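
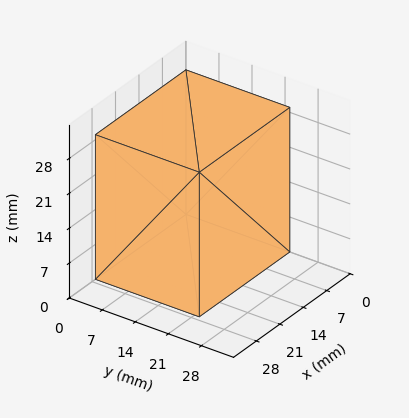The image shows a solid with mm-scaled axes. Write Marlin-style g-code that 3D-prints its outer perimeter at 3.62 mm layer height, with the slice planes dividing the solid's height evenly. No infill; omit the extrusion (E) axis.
Reading the render: the shape is a rectangular box, roughly 27 × 22 mm footprint and 29 mm tall (dimensions read to the nearest mm from the axis ticks). For the g-code, the solid's height is divided into equal slices at the stated Δz and each level perimeter traced with G1 moves after a G0 lift.

; perimeter-only toolpath
G21 ; units = mm
G90 ; absolute positioning
G28 ; home
; layer 1
G0 Z3.62
G0 X0.00 Y0.00
G1 X27.00 Y0.00
G1 X27.00 Y22.00
G1 X0.00 Y22.00
G1 X0.00 Y0.00
; layer 2
G0 Z7.25
G0 X0.00 Y0.00
G1 X27.00 Y0.00
G1 X27.00 Y22.00
G1 X0.00 Y22.00
G1 X0.00 Y0.00
; layer 3
G0 Z10.88
G0 X0.00 Y0.00
G1 X27.00 Y0.00
G1 X27.00 Y22.00
G1 X0.00 Y22.00
G1 X0.00 Y0.00
; layer 4
G0 Z14.50
G0 X0.00 Y0.00
G1 X27.00 Y0.00
G1 X27.00 Y22.00
G1 X0.00 Y22.00
G1 X0.00 Y0.00
; layer 5
G0 Z18.12
G0 X0.00 Y0.00
G1 X27.00 Y0.00
G1 X27.00 Y22.00
G1 X0.00 Y22.00
G1 X0.00 Y0.00
; layer 6
G0 Z21.75
G0 X0.00 Y0.00
G1 X27.00 Y0.00
G1 X27.00 Y22.00
G1 X0.00 Y22.00
G1 X0.00 Y0.00
; layer 7
G0 Z25.38
G0 X0.00 Y0.00
G1 X27.00 Y0.00
G1 X27.00 Y22.00
G1 X0.00 Y22.00
G1 X0.00 Y0.00
; layer 8
G0 Z29.00
G0 X0.00 Y0.00
G1 X27.00 Y0.00
G1 X27.00 Y22.00
G1 X0.00 Y22.00
G1 X0.00 Y0.00
M2 ; end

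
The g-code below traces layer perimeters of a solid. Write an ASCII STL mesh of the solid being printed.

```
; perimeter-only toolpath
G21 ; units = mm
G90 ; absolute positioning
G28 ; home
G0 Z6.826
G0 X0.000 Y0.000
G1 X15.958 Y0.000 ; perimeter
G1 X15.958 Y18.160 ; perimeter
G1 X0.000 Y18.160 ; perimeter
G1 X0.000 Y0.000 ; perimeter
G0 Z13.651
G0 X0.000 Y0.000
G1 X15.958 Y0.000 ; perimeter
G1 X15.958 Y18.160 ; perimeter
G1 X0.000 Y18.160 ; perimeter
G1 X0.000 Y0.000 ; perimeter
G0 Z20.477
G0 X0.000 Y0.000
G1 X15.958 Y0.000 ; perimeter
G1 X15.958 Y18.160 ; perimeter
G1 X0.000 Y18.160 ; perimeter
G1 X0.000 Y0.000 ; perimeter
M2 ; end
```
solid part
  facet normal 0.0000 0.0000 -1.0000
    outer loop
      vertex 15.958 18.160 0.000
      vertex 15.958 0.000 0.000
      vertex 0.000 0.000 0.000
    endloop
  endfacet
  facet normal 0.0000 0.0000 -1.0000
    outer loop
      vertex 0.000 18.160 0.000
      vertex 15.958 18.160 0.000
      vertex 0.000 0.000 0.000
    endloop
  endfacet
  facet normal 0.0000 0.0000 1.0000
    outer loop
      vertex 0.000 0.000 20.477
      vertex 15.958 0.000 20.477
      vertex 15.958 18.160 20.477
    endloop
  endfacet
  facet normal 0.0000 0.0000 1.0000
    outer loop
      vertex 0.000 0.000 20.477
      vertex 15.958 18.160 20.477
      vertex 0.000 18.160 20.477
    endloop
  endfacet
  facet normal 0.0000 -1.0000 0.0000
    outer loop
      vertex 0.000 0.000 0.000
      vertex 15.958 0.000 0.000
      vertex 15.958 0.000 20.477
    endloop
  endfacet
  facet normal 0.0000 -1.0000 0.0000
    outer loop
      vertex 0.000 0.000 0.000
      vertex 15.958 0.000 20.477
      vertex 0.000 0.000 20.477
    endloop
  endfacet
  facet normal 0.0000 1.0000 0.0000
    outer loop
      vertex 15.958 18.160 20.477
      vertex 15.958 18.160 0.000
      vertex 0.000 18.160 0.000
    endloop
  endfacet
  facet normal 0.0000 1.0000 0.0000
    outer loop
      vertex 0.000 18.160 20.477
      vertex 15.958 18.160 20.477
      vertex 0.000 18.160 0.000
    endloop
  endfacet
  facet normal -1.0000 0.0000 0.0000
    outer loop
      vertex 0.000 18.160 20.477
      vertex 0.000 18.160 0.000
      vertex 0.000 0.000 0.000
    endloop
  endfacet
  facet normal -1.0000 0.0000 0.0000
    outer loop
      vertex 0.000 0.000 20.477
      vertex 0.000 18.160 20.477
      vertex 0.000 0.000 0.000
    endloop
  endfacet
  facet normal 1.0000 0.0000 0.0000
    outer loop
      vertex 15.958 0.000 0.000
      vertex 15.958 18.160 0.000
      vertex 15.958 18.160 20.477
    endloop
  endfacet
  facet normal 1.0000 0.0000 0.0000
    outer loop
      vertex 15.958 0.000 0.000
      vertex 15.958 18.160 20.477
      vertex 15.958 0.000 20.477
    endloop
  endfacet
endsolid part

The G0 Z moves step by Δz≈6.826 mm. Every layer's G1 loop is the same polygon, so the solid is a straight extrusion of it from z=0 to z≈20.5. Closing with flat bottom and top caps and triangulating gives 12 facets — a rectangular box, roughly 16 × 18.2 mm footprint and 20.5 mm tall.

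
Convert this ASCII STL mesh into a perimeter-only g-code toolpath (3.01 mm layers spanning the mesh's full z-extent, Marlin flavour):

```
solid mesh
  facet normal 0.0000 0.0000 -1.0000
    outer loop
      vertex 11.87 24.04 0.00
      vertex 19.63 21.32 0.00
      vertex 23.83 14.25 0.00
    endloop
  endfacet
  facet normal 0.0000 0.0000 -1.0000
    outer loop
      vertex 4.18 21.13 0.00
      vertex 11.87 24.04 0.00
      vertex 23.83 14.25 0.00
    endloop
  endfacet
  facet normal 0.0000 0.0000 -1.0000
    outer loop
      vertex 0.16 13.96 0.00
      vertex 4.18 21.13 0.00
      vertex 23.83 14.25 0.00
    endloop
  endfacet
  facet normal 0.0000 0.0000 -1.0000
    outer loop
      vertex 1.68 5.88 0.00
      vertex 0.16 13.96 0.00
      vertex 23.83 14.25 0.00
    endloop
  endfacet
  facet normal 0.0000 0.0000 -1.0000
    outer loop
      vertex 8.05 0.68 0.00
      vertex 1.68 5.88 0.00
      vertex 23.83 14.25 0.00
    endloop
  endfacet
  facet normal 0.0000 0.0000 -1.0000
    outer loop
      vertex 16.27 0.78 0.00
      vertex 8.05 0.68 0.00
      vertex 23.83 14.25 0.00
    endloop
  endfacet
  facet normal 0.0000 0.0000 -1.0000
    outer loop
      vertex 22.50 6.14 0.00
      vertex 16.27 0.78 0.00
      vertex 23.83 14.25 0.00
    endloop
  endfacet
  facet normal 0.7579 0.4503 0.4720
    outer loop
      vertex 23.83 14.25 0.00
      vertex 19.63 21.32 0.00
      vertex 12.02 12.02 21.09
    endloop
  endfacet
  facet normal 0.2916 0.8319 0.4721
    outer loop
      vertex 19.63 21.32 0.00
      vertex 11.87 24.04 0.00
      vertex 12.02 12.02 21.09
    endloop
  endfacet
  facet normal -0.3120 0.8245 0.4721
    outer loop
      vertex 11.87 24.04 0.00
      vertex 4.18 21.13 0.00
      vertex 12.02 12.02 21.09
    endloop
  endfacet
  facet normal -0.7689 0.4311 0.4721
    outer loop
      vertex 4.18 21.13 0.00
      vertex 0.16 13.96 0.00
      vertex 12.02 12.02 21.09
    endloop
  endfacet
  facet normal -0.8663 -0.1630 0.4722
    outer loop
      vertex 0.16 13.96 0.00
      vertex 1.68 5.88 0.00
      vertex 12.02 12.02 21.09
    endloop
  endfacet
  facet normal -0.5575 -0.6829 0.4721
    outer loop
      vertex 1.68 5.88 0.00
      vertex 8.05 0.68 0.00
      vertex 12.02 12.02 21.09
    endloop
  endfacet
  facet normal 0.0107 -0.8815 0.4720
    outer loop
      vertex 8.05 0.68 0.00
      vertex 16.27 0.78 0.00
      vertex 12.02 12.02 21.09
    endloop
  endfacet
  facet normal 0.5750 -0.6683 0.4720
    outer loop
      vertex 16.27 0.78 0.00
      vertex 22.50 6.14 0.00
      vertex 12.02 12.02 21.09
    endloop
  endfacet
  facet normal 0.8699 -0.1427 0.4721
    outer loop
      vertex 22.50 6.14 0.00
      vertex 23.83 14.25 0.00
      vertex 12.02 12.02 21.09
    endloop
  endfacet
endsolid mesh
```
; perimeter-only toolpath
G21 ; units = mm
G90 ; absolute positioning
G28 ; home
; layer 1
G0 Z3.01
G0 X22.14 Y13.93
G1 X18.54 Y19.99
G1 X11.89 Y22.32
G1 X5.30 Y19.83
G1 X1.85 Y13.68
G1 X3.16 Y6.76
G1 X8.62 Y2.30
G1 X15.66 Y2.39
G1 X21.00 Y6.98
G1 X22.14 Y13.93
; layer 2
G0 Z6.03
G0 X20.46 Y13.61
G1 X17.46 Y18.66
G1 X11.91 Y20.61
G1 X6.42 Y18.53
G1 X3.55 Y13.41
G1 X4.63 Y7.63
G1 X9.18 Y3.92
G1 X15.06 Y3.99
G1 X19.51 Y7.82
G1 X20.46 Y13.61
; layer 3
G0 Z9.04
G0 X18.77 Y13.29
G1 X16.37 Y17.33
G1 X11.93 Y18.89
G1 X7.54 Y17.23
G1 X5.24 Y13.13
G1 X6.11 Y8.51
G1 X9.75 Y5.54
G1 X14.45 Y5.60
G1 X18.01 Y8.66
G1 X18.77 Y13.29
; layer 4
G0 Z12.05
G0 X17.08 Y12.98
G1 X15.28 Y16.01
G1 X11.96 Y17.17
G1 X8.66 Y15.92
G1 X6.94 Y12.85
G1 X7.59 Y9.39
G1 X10.32 Y7.16
G1 X13.84 Y7.20
G1 X16.51 Y9.50
G1 X17.08 Y12.98
; layer 5
G0 Z15.06
G0 X15.39 Y12.66
G1 X14.19 Y14.68
G1 X11.98 Y15.45
G1 X9.78 Y14.62
G1 X8.63 Y12.57
G1 X9.07 Y10.27
G1 X10.89 Y8.78
G1 X13.23 Y8.81
G1 X15.01 Y10.34
G1 X15.39 Y12.66
; layer 6
G0 Z18.08
G0 X13.71 Y12.34
G1 X13.11 Y13.35
G1 X12.00 Y13.74
G1 X10.90 Y13.32
G1 X10.33 Y12.30
G1 X10.54 Y11.14
G1 X11.45 Y10.40
G1 X12.63 Y10.41
G1 X13.52 Y11.18
G1 X13.71 Y12.34
M2 ; end

The solid is a regular 9-sided pyramid, base circumscribed radius ≈ 12 mm, apex at z ≈ 21.1 mm. Slicing at Δz = 3.01 mm — 7 equal slices spanning the solid's height, so layer i sits at z = i·h/7 — gives 6 non-empty perimeters. Each is a 9-segment closed polygon; G0 lifts to the layer z and rapids to the start vertex, then G1 traces the edges. The cross-section shrinks linearly with z (the slice at the apex is degenerate and omitted).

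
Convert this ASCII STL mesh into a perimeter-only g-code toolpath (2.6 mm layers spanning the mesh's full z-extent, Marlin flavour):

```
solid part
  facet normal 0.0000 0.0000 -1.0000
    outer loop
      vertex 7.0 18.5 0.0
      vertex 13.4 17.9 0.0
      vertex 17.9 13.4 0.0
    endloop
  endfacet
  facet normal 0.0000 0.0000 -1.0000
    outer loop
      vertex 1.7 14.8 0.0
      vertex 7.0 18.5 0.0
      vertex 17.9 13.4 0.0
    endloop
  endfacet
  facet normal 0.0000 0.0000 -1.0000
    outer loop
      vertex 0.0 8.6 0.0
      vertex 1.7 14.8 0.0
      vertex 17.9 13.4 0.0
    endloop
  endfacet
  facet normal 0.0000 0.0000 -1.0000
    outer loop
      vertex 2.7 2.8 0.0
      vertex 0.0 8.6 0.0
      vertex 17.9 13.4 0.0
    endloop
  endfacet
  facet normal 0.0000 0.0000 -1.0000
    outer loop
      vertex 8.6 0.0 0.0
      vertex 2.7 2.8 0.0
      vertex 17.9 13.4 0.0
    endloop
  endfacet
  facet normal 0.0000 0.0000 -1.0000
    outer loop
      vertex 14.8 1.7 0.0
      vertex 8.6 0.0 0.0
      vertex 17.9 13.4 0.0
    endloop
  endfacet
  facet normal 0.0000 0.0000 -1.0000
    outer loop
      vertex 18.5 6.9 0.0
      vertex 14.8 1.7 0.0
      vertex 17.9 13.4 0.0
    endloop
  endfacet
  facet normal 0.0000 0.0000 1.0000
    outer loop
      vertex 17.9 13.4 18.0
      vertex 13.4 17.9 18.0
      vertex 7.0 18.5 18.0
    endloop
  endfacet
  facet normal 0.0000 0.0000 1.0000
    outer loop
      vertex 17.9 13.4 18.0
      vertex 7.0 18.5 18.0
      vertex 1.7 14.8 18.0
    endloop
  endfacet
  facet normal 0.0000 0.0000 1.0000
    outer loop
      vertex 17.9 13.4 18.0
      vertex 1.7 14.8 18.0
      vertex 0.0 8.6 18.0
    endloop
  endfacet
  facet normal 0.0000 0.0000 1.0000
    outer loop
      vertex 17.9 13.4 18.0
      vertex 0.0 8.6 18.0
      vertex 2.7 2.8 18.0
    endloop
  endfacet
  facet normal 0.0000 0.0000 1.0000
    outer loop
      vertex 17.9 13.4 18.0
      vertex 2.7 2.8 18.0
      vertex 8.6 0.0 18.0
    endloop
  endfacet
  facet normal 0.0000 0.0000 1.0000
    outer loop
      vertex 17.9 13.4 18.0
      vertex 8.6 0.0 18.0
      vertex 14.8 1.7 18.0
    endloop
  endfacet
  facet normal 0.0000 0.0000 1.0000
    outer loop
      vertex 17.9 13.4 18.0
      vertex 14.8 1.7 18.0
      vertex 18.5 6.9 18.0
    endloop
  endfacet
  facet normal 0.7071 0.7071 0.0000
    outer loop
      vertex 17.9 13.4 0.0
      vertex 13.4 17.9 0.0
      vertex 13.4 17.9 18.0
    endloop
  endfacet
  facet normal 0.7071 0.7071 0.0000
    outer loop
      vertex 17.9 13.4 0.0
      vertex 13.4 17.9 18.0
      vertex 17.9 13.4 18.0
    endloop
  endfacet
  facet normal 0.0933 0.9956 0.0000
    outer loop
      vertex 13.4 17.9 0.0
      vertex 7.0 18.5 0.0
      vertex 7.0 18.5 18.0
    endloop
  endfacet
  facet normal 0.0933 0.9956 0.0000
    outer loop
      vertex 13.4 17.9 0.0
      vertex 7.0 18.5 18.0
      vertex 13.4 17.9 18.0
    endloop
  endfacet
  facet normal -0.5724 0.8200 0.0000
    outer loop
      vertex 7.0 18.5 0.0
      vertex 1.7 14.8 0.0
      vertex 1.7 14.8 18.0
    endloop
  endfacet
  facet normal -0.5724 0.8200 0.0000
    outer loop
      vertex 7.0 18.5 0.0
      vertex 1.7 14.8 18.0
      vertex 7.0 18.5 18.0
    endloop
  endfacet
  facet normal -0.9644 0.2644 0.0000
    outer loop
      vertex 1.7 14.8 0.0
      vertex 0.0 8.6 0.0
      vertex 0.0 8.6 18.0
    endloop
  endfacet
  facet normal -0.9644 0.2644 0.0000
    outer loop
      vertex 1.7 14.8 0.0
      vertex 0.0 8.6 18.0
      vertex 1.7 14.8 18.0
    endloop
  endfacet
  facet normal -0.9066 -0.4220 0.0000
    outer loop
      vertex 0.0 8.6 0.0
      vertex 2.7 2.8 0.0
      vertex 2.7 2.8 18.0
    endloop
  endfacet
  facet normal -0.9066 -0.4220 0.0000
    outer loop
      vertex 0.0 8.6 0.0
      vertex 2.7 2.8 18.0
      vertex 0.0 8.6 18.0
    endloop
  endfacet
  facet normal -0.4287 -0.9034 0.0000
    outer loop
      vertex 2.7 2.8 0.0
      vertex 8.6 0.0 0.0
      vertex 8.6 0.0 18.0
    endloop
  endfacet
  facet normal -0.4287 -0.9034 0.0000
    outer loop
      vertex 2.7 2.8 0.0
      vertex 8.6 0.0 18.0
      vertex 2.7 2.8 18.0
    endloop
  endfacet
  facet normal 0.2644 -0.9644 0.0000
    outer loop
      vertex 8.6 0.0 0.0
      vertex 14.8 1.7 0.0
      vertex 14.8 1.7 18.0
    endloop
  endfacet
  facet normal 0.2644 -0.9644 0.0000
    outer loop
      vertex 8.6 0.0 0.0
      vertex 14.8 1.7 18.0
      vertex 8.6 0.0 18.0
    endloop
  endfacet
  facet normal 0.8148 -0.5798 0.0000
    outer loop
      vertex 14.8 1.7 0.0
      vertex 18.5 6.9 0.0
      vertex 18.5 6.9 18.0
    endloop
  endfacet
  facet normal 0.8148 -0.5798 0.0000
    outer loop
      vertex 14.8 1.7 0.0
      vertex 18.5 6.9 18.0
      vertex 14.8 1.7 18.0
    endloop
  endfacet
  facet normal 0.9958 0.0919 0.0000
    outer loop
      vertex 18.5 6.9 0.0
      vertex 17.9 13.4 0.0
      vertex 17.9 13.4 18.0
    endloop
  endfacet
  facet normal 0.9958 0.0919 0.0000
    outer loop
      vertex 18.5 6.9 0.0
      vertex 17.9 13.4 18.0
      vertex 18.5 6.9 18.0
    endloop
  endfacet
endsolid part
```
; perimeter-only toolpath
G21 ; units = mm
G90 ; absolute positioning
G28 ; home
; layer 1
G0 Z2.6
G0 X17.9 Y13.4
G1 X13.4 Y17.9
G1 X7.0 Y18.5
G1 X1.7 Y14.8
G1 X0.0 Y8.6
G1 X2.7 Y2.8
G1 X8.6 Y0.0
G1 X14.8 Y1.7
G1 X18.5 Y6.9
G1 X17.9 Y13.4
; layer 2
G0 Z5.1
G0 X17.9 Y13.4
G1 X13.4 Y17.9
G1 X7.0 Y18.5
G1 X1.7 Y14.8
G1 X0.0 Y8.6
G1 X2.7 Y2.8
G1 X8.6 Y0.0
G1 X14.8 Y1.7
G1 X18.5 Y6.9
G1 X17.9 Y13.4
; layer 3
G0 Z7.7
G0 X17.9 Y13.4
G1 X13.4 Y17.9
G1 X7.0 Y18.5
G1 X1.7 Y14.8
G1 X0.0 Y8.6
G1 X2.7 Y2.8
G1 X8.6 Y0.0
G1 X14.8 Y1.7
G1 X18.5 Y6.9
G1 X17.9 Y13.4
; layer 4
G0 Z10.3
G0 X17.9 Y13.4
G1 X13.4 Y17.9
G1 X7.0 Y18.5
G1 X1.7 Y14.8
G1 X0.0 Y8.6
G1 X2.7 Y2.8
G1 X8.6 Y0.0
G1 X14.8 Y1.7
G1 X18.5 Y6.9
G1 X17.9 Y13.4
; layer 5
G0 Z12.9
G0 X17.9 Y13.4
G1 X13.4 Y17.9
G1 X7.0 Y18.5
G1 X1.7 Y14.8
G1 X0.0 Y8.6
G1 X2.7 Y2.8
G1 X8.6 Y0.0
G1 X14.8 Y1.7
G1 X18.5 Y6.9
G1 X17.9 Y13.4
; layer 6
G0 Z15.4
G0 X17.9 Y13.4
G1 X13.4 Y17.9
G1 X7.0 Y18.5
G1 X1.7 Y14.8
G1 X0.0 Y8.6
G1 X2.7 Y2.8
G1 X8.6 Y0.0
G1 X14.8 Y1.7
G1 X18.5 Y6.9
G1 X17.9 Y13.4
; layer 7
G0 Z18.0
G0 X17.9 Y13.4
G1 X13.4 Y17.9
G1 X7.0 Y18.5
G1 X1.7 Y14.8
G1 X0.0 Y8.6
G1 X2.7 Y2.8
G1 X8.6 Y0.0
G1 X14.8 Y1.7
G1 X18.5 Y6.9
G1 X17.9 Y13.4
M2 ; end

The solid is a regular 9-sided prism (a cylinder approximated with 9 flat sides), circumscribed radius ≈ 9.4 mm, height ≈ 18 mm. Slicing at Δz = 2.6 mm — 7 equal slices spanning the solid's height, so layer i sits at z = i·h/7 — gives 7 non-empty perimeters. Each is a 9-segment closed polygon; G0 lifts to the layer z and rapids to the start vertex, then G1 traces the edges.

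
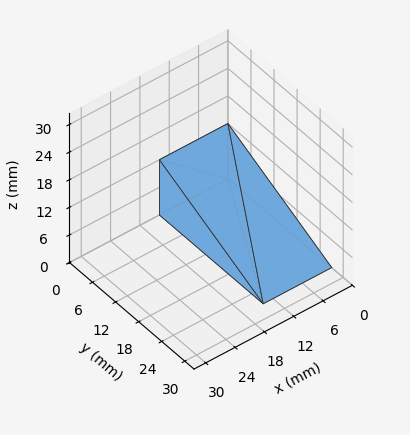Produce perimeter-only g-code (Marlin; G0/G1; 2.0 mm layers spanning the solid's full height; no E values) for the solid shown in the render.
Reading the render: the shape is a wedge (ramp): 14 × 27 mm base, rising to 12 mm along the y=0 edge and sloping linearly to z=0 at y=27 (dimensions read to the nearest mm from the axis ticks). For the g-code, the solid's height is divided into equal slices at the stated Δz and each level perimeter traced with G1 moves after a G0 lift.

; perimeter-only toolpath
G21 ; units = mm
G90 ; absolute positioning
G28 ; home
; layer 1
G0 Z2.0
G0 X0.0 Y0.0
G1 X14.0 Y0.0
G1 X14.0 Y22.5
G1 X0.0 Y22.5
G1 X0.0 Y0.0
; layer 2
G0 Z4.0
G0 X0.0 Y0.0
G1 X14.0 Y0.0
G1 X14.0 Y18.0
G1 X0.0 Y18.0
G1 X0.0 Y0.0
; layer 3
G0 Z6.0
G0 X0.0 Y0.0
G1 X14.0 Y0.0
G1 X14.0 Y13.5
G1 X0.0 Y13.5
G1 X0.0 Y0.0
; layer 4
G0 Z8.0
G0 X0.0 Y0.0
G1 X14.0 Y0.0
G1 X14.0 Y9.0
G1 X0.0 Y9.0
G1 X0.0 Y0.0
; layer 5
G0 Z10.0
G0 X0.0 Y0.0
G1 X14.0 Y0.0
G1 X14.0 Y4.5
G1 X0.0 Y4.5
G1 X0.0 Y0.0
M2 ; end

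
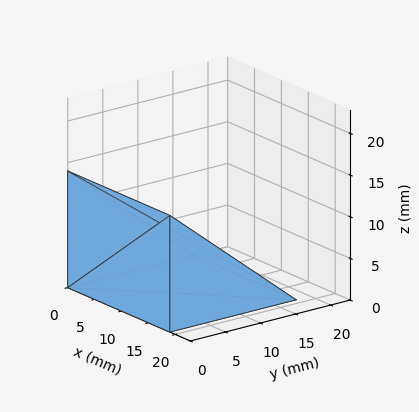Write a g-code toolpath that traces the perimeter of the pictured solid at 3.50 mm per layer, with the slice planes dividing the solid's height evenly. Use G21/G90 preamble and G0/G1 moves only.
Reading the render: the shape is a wedge (ramp): 19 × 18 mm base, rising to 14 mm along the y=0 edge and sloping linearly to z=0 at y=18 (dimensions read to the nearest mm from the axis ticks). For the g-code, the solid's height is divided into equal slices at the stated Δz and each level perimeter traced with G1 moves after a G0 lift.

; perimeter-only toolpath
G21 ; units = mm
G90 ; absolute positioning
G28 ; home
; layer 1
G0 Z3.50
G0 X0.00 Y0.00
G1 X19.00 Y0.00
G1 X19.00 Y13.50
G1 X0.00 Y13.50
G1 X0.00 Y0.00
; layer 2
G0 Z7.00
G0 X0.00 Y0.00
G1 X19.00 Y0.00
G1 X19.00 Y9.00
G1 X0.00 Y9.00
G1 X0.00 Y0.00
; layer 3
G0 Z10.50
G0 X0.00 Y0.00
G1 X19.00 Y0.00
G1 X19.00 Y4.50
G1 X0.00 Y4.50
G1 X0.00 Y0.00
M2 ; end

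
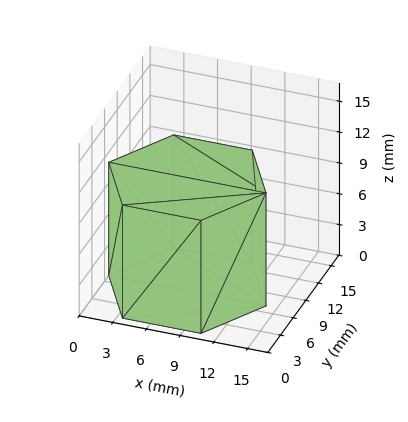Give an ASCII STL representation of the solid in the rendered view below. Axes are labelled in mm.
Reading the render: the shape is a regular 6-sided prism (a cylinder approximated with 6 flat sides), circumscribed radius ≈ 7 mm, height ≈ 11 mm (dimensions read to the nearest mm from the axis ticks). For the STL, each face is triangulated and given an outward normal.

solid part
  facet normal 0.0000 0.0000 -1.0000
    outer loop
      vertex 3.500 13.062 0.000
      vertex 10.500 13.062 0.000
      vertex 14.000 7.000 0.000
    endloop
  endfacet
  facet normal 0.0000 0.0000 -1.0000
    outer loop
      vertex 0.000 7.000 0.000
      vertex 3.500 13.062 0.000
      vertex 14.000 7.000 0.000
    endloop
  endfacet
  facet normal 0.0000 0.0000 -1.0000
    outer loop
      vertex 3.500 0.938 0.000
      vertex 0.000 7.000 0.000
      vertex 14.000 7.000 0.000
    endloop
  endfacet
  facet normal 0.0000 0.0000 -1.0000
    outer loop
      vertex 10.500 0.938 0.000
      vertex 3.500 0.938 0.000
      vertex 14.000 7.000 0.000
    endloop
  endfacet
  facet normal 0.0000 0.0000 1.0000
    outer loop
      vertex 14.000 7.000 11.000
      vertex 10.500 13.062 11.000
      vertex 3.500 13.062 11.000
    endloop
  endfacet
  facet normal 0.0000 0.0000 1.0000
    outer loop
      vertex 14.000 7.000 11.000
      vertex 3.500 13.062 11.000
      vertex 0.000 7.000 11.000
    endloop
  endfacet
  facet normal 0.0000 0.0000 1.0000
    outer loop
      vertex 14.000 7.000 11.000
      vertex 0.000 7.000 11.000
      vertex 3.500 0.938 11.000
    endloop
  endfacet
  facet normal 0.0000 0.0000 1.0000
    outer loop
      vertex 14.000 7.000 11.000
      vertex 3.500 0.938 11.000
      vertex 10.500 0.938 11.000
    endloop
  endfacet
  facet normal 0.8660 0.5000 0.0000
    outer loop
      vertex 14.000 7.000 0.000
      vertex 10.500 13.062 0.000
      vertex 10.500 13.062 11.000
    endloop
  endfacet
  facet normal 0.8660 0.5000 0.0000
    outer loop
      vertex 14.000 7.000 0.000
      vertex 10.500 13.062 11.000
      vertex 14.000 7.000 11.000
    endloop
  endfacet
  facet normal 0.0000 1.0000 0.0000
    outer loop
      vertex 10.500 13.062 0.000
      vertex 3.500 13.062 0.000
      vertex 3.500 13.062 11.000
    endloop
  endfacet
  facet normal 0.0000 1.0000 0.0000
    outer loop
      vertex 10.500 13.062 0.000
      vertex 3.500 13.062 11.000
      vertex 10.500 13.062 11.000
    endloop
  endfacet
  facet normal -0.8660 0.5000 0.0000
    outer loop
      vertex 3.500 13.062 0.000
      vertex 0.000 7.000 0.000
      vertex 0.000 7.000 11.000
    endloop
  endfacet
  facet normal -0.8660 0.5000 0.0000
    outer loop
      vertex 3.500 13.062 0.000
      vertex 0.000 7.000 11.000
      vertex 3.500 13.062 11.000
    endloop
  endfacet
  facet normal -0.8660 -0.5000 0.0000
    outer loop
      vertex 0.000 7.000 0.000
      vertex 3.500 0.938 0.000
      vertex 3.500 0.938 11.000
    endloop
  endfacet
  facet normal -0.8660 -0.5000 0.0000
    outer loop
      vertex 0.000 7.000 0.000
      vertex 3.500 0.938 11.000
      vertex 0.000 7.000 11.000
    endloop
  endfacet
  facet normal 0.0000 -1.0000 0.0000
    outer loop
      vertex 3.500 0.938 0.000
      vertex 10.500 0.938 0.000
      vertex 10.500 0.938 11.000
    endloop
  endfacet
  facet normal 0.0000 -1.0000 0.0000
    outer loop
      vertex 3.500 0.938 0.000
      vertex 10.500 0.938 11.000
      vertex 3.500 0.938 11.000
    endloop
  endfacet
  facet normal 0.8660 -0.5000 0.0000
    outer loop
      vertex 10.500 0.938 0.000
      vertex 14.000 7.000 0.000
      vertex 14.000 7.000 11.000
    endloop
  endfacet
  facet normal 0.8660 -0.5000 0.0000
    outer loop
      vertex 10.500 0.938 0.000
      vertex 14.000 7.000 11.000
      vertex 10.500 0.938 11.000
    endloop
  endfacet
endsolid part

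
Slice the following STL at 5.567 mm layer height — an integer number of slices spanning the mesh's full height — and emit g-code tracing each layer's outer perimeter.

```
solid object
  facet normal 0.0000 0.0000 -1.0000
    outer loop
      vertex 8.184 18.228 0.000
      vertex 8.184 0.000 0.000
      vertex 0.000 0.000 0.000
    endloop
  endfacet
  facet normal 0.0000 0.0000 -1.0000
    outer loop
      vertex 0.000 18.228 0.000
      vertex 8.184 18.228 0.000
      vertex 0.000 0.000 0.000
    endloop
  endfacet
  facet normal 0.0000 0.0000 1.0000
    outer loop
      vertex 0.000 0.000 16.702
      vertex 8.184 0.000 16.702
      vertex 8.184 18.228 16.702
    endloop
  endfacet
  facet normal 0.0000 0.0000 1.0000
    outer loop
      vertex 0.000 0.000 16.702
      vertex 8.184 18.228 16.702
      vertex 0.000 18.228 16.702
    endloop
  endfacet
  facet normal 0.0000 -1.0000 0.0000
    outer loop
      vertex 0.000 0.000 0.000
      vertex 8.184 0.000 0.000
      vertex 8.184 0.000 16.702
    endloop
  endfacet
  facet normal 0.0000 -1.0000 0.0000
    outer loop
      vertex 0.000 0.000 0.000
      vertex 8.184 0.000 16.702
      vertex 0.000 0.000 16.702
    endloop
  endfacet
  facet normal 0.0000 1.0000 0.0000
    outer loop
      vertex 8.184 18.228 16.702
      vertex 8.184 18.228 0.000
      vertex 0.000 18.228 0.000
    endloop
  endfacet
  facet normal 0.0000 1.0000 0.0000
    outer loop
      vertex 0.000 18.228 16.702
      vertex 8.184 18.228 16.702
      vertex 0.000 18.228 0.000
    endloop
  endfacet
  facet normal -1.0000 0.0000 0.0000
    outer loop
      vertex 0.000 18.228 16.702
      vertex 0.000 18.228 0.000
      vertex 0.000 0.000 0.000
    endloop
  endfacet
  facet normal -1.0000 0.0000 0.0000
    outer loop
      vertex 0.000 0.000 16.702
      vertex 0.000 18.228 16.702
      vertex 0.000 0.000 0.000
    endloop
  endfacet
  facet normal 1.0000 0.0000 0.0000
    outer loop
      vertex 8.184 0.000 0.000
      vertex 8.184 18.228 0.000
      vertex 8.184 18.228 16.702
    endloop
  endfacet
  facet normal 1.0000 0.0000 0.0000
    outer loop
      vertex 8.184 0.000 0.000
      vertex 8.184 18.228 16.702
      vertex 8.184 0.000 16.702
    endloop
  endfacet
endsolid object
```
; perimeter-only toolpath
G21 ; units = mm
G90 ; absolute positioning
G28 ; home
; layer 1
G0 Z5.567
G0 X0.000 Y0.000
G1 X8.184 Y0.000
G1 X8.184 Y18.228
G1 X0.000 Y18.228
G1 X0.000 Y0.000
; layer 2
G0 Z11.135
G0 X0.000 Y0.000
G1 X8.184 Y0.000
G1 X8.184 Y18.228
G1 X0.000 Y18.228
G1 X0.000 Y0.000
; layer 3
G0 Z16.702
G0 X0.000 Y0.000
G1 X8.184 Y0.000
G1 X8.184 Y18.228
G1 X0.000 Y18.228
G1 X0.000 Y0.000
M2 ; end

The solid is a rectangular box, roughly 8.18 × 18.2 mm footprint and 16.7 mm tall. Slicing at Δz = 5.567 mm — 3 equal slices spanning the solid's height, so layer i sits at z = i·h/3 — gives 3 non-empty perimeters. Each is a 4-segment closed polygon; G0 lifts to the layer z and rapids to the start vertex, then G1 traces the edges.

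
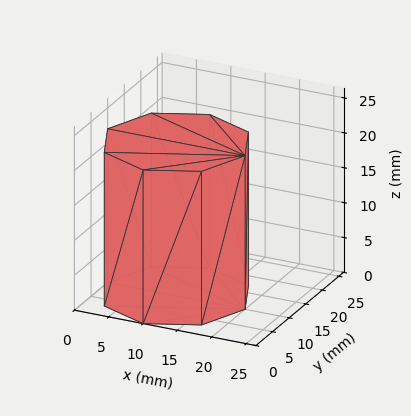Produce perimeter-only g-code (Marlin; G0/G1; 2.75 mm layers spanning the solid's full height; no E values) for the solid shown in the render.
Reading the render: the shape is a regular 8-sided prism (a cylinder approximated with 8 flat sides), circumscribed radius ≈ 10 mm, height ≈ 22 mm (dimensions read to the nearest mm from the axis ticks). For the g-code, the solid's height is divided into equal slices at the stated Δz and each level perimeter traced with G1 moves after a G0 lift.

; perimeter-only toolpath
G21 ; units = mm
G90 ; absolute positioning
G28 ; home
; layer 1
G0 Z2.75
G0 X20.00 Y10.00
G1 X17.07 Y17.07
G1 X10.00 Y20.00
G1 X2.93 Y17.07
G1 X0.00 Y10.00
G1 X2.93 Y2.93
G1 X10.00 Y0.00
G1 X17.07 Y2.93
G1 X20.00 Y10.00
; layer 2
G0 Z5.50
G0 X20.00 Y10.00
G1 X17.07 Y17.07
G1 X10.00 Y20.00
G1 X2.93 Y17.07
G1 X0.00 Y10.00
G1 X2.93 Y2.93
G1 X10.00 Y0.00
G1 X17.07 Y2.93
G1 X20.00 Y10.00
; layer 3
G0 Z8.25
G0 X20.00 Y10.00
G1 X17.07 Y17.07
G1 X10.00 Y20.00
G1 X2.93 Y17.07
G1 X0.00 Y10.00
G1 X2.93 Y2.93
G1 X10.00 Y0.00
G1 X17.07 Y2.93
G1 X20.00 Y10.00
; layer 4
G0 Z11.00
G0 X20.00 Y10.00
G1 X17.07 Y17.07
G1 X10.00 Y20.00
G1 X2.93 Y17.07
G1 X0.00 Y10.00
G1 X2.93 Y2.93
G1 X10.00 Y0.00
G1 X17.07 Y2.93
G1 X20.00 Y10.00
; layer 5
G0 Z13.75
G0 X20.00 Y10.00
G1 X17.07 Y17.07
G1 X10.00 Y20.00
G1 X2.93 Y17.07
G1 X0.00 Y10.00
G1 X2.93 Y2.93
G1 X10.00 Y0.00
G1 X17.07 Y2.93
G1 X20.00 Y10.00
; layer 6
G0 Z16.50
G0 X20.00 Y10.00
G1 X17.07 Y17.07
G1 X10.00 Y20.00
G1 X2.93 Y17.07
G1 X0.00 Y10.00
G1 X2.93 Y2.93
G1 X10.00 Y0.00
G1 X17.07 Y2.93
G1 X20.00 Y10.00
; layer 7
G0 Z19.25
G0 X20.00 Y10.00
G1 X17.07 Y17.07
G1 X10.00 Y20.00
G1 X2.93 Y17.07
G1 X0.00 Y10.00
G1 X2.93 Y2.93
G1 X10.00 Y0.00
G1 X17.07 Y2.93
G1 X20.00 Y10.00
; layer 8
G0 Z22.00
G0 X20.00 Y10.00
G1 X17.07 Y17.07
G1 X10.00 Y20.00
G1 X2.93 Y17.07
G1 X0.00 Y10.00
G1 X2.93 Y2.93
G1 X10.00 Y0.00
G1 X17.07 Y2.93
G1 X20.00 Y10.00
M2 ; end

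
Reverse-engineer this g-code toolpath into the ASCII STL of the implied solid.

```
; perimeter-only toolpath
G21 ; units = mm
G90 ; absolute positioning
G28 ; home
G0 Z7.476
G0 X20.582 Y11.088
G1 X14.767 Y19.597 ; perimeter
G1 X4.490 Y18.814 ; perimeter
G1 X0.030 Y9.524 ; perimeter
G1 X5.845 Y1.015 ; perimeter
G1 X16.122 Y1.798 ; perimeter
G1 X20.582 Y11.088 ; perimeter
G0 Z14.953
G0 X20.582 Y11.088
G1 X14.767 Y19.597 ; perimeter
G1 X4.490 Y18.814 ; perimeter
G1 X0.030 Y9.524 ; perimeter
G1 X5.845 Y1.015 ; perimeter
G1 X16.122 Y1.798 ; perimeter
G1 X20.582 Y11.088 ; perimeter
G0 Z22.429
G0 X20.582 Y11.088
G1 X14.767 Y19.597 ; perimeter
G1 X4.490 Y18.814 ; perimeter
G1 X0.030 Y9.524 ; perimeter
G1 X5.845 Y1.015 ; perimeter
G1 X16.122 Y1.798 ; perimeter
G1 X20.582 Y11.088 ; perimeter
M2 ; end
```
solid part
  facet normal 0.0000 0.0000 -1.0000
    outer loop
      vertex 4.490 18.814 0.000
      vertex 14.767 19.597 0.000
      vertex 20.582 11.088 0.000
    endloop
  endfacet
  facet normal 0.0000 0.0000 -1.0000
    outer loop
      vertex 0.030 9.524 0.000
      vertex 4.490 18.814 0.000
      vertex 20.582 11.088 0.000
    endloop
  endfacet
  facet normal 0.0000 0.0000 -1.0000
    outer loop
      vertex 5.845 1.015 0.000
      vertex 0.030 9.524 0.000
      vertex 20.582 11.088 0.000
    endloop
  endfacet
  facet normal 0.0000 0.0000 -1.0000
    outer loop
      vertex 16.122 1.798 0.000
      vertex 5.845 1.015 0.000
      vertex 20.582 11.088 0.000
    endloop
  endfacet
  facet normal 0.0000 0.0000 1.0000
    outer loop
      vertex 20.582 11.088 22.429
      vertex 14.767 19.597 22.429
      vertex 4.490 18.814 22.429
    endloop
  endfacet
  facet normal 0.0000 0.0000 1.0000
    outer loop
      vertex 20.582 11.088 22.429
      vertex 4.490 18.814 22.429
      vertex 0.030 9.524 22.429
    endloop
  endfacet
  facet normal 0.0000 0.0000 1.0000
    outer loop
      vertex 20.582 11.088 22.429
      vertex 0.030 9.524 22.429
      vertex 5.845 1.015 22.429
    endloop
  endfacet
  facet normal 0.0000 0.0000 1.0000
    outer loop
      vertex 20.582 11.088 22.429
      vertex 5.845 1.015 22.429
      vertex 16.122 1.798 22.429
    endloop
  endfacet
  facet normal 0.8256 0.5642 0.0000
    outer loop
      vertex 20.582 11.088 0.000
      vertex 14.767 19.597 0.000
      vertex 14.767 19.597 22.429
    endloop
  endfacet
  facet normal 0.8256 0.5642 0.0000
    outer loop
      vertex 20.582 11.088 0.000
      vertex 14.767 19.597 22.429
      vertex 20.582 11.088 22.429
    endloop
  endfacet
  facet normal -0.0760 0.9971 0.0000
    outer loop
      vertex 14.767 19.597 0.000
      vertex 4.490 18.814 0.000
      vertex 4.490 18.814 22.429
    endloop
  endfacet
  facet normal -0.0760 0.9971 0.0000
    outer loop
      vertex 14.767 19.597 0.000
      vertex 4.490 18.814 22.429
      vertex 14.767 19.597 22.429
    endloop
  endfacet
  facet normal -0.9015 0.4328 0.0000
    outer loop
      vertex 4.490 18.814 0.000
      vertex 0.030 9.524 0.000
      vertex 0.030 9.524 22.429
    endloop
  endfacet
  facet normal -0.9015 0.4328 0.0000
    outer loop
      vertex 4.490 18.814 0.000
      vertex 0.030 9.524 22.429
      vertex 4.490 18.814 22.429
    endloop
  endfacet
  facet normal -0.8256 -0.5642 0.0000
    outer loop
      vertex 0.030 9.524 0.000
      vertex 5.845 1.015 0.000
      vertex 5.845 1.015 22.429
    endloop
  endfacet
  facet normal -0.8256 -0.5642 0.0000
    outer loop
      vertex 0.030 9.524 0.000
      vertex 5.845 1.015 22.429
      vertex 0.030 9.524 22.429
    endloop
  endfacet
  facet normal 0.0760 -0.9971 0.0000
    outer loop
      vertex 5.845 1.015 0.000
      vertex 16.122 1.798 0.000
      vertex 16.122 1.798 22.429
    endloop
  endfacet
  facet normal 0.0760 -0.9971 0.0000
    outer loop
      vertex 5.845 1.015 0.000
      vertex 16.122 1.798 22.429
      vertex 5.845 1.015 22.429
    endloop
  endfacet
  facet normal 0.9015 -0.4328 0.0000
    outer loop
      vertex 16.122 1.798 0.000
      vertex 20.582 11.088 0.000
      vertex 20.582 11.088 22.429
    endloop
  endfacet
  facet normal 0.9015 -0.4328 0.0000
    outer loop
      vertex 16.122 1.798 0.000
      vertex 20.582 11.088 22.429
      vertex 16.122 1.798 22.429
    endloop
  endfacet
endsolid part

The G0 Z moves step by Δz≈7.476 mm. Every layer's G1 loop is the same polygon, so the solid is a straight extrusion of it from z=0 to z≈22.4. Closing with flat bottom and top caps and triangulating gives 20 facets — a regular 6-sided prism (a cylinder approximated with 6 flat sides), circumscribed radius ≈ 10.3 mm, height ≈ 22.4 mm.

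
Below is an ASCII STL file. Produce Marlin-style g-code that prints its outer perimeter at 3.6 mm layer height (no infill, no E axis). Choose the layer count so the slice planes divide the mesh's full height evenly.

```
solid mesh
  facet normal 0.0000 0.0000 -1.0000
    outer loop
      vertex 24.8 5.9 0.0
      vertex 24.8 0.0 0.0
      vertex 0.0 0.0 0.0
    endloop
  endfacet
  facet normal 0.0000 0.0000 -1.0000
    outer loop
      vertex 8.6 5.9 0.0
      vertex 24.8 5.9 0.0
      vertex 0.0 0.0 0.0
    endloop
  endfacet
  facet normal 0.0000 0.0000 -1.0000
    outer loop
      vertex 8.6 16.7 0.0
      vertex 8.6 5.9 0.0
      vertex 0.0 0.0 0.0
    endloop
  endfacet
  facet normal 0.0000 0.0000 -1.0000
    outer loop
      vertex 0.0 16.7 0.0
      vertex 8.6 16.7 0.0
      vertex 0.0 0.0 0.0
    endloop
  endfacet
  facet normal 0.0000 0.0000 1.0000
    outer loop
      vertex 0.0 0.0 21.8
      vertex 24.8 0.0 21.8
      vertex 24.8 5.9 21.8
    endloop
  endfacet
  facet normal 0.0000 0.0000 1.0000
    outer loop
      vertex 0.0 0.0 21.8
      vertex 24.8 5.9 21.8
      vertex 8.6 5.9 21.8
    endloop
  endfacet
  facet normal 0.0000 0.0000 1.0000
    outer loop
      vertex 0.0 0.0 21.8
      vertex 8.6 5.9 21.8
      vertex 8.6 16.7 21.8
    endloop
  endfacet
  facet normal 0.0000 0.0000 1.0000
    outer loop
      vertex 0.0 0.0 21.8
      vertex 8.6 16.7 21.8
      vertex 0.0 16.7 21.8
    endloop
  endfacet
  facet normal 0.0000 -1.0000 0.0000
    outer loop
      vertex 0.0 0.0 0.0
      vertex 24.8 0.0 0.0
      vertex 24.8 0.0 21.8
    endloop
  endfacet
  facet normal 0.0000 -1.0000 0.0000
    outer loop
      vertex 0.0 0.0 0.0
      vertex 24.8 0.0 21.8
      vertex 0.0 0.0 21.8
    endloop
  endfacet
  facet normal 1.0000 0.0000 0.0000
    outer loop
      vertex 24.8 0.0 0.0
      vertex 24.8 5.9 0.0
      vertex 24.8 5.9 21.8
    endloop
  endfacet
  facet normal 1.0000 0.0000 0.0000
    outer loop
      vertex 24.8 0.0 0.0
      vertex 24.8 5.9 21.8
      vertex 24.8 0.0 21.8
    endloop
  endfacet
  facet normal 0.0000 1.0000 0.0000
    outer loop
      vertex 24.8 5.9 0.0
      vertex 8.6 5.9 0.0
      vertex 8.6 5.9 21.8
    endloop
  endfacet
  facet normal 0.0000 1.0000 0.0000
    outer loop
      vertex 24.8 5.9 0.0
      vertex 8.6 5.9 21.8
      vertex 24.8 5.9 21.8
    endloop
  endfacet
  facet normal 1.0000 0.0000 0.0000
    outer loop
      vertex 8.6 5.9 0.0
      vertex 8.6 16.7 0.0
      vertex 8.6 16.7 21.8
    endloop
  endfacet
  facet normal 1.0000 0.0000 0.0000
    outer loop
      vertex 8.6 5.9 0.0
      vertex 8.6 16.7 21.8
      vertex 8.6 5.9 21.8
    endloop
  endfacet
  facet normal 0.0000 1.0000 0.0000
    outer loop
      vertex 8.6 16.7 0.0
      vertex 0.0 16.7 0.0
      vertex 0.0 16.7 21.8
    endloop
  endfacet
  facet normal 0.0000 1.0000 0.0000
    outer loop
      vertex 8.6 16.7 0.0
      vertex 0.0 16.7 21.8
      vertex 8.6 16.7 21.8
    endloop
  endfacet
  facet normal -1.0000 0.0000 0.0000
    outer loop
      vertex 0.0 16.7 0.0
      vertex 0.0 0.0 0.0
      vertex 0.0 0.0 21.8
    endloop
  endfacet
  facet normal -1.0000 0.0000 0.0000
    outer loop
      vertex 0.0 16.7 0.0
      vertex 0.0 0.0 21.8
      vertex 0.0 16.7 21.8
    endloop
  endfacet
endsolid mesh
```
; perimeter-only toolpath
G21 ; units = mm
G90 ; absolute positioning
G28 ; home
; layer 1
G0 Z3.6
G0 X0.0 Y0.0
G1 X24.8 Y0.0
G1 X24.8 Y5.9
G1 X8.6 Y5.9
G1 X8.6 Y16.7
G1 X0.0 Y16.7
G1 X0.0 Y0.0
; layer 2
G0 Z7.3
G0 X0.0 Y0.0
G1 X24.8 Y0.0
G1 X24.8 Y5.9
G1 X8.6 Y5.9
G1 X8.6 Y16.7
G1 X0.0 Y16.7
G1 X0.0 Y0.0
; layer 3
G0 Z10.9
G0 X0.0 Y0.0
G1 X24.8 Y0.0
G1 X24.8 Y5.9
G1 X8.6 Y5.9
G1 X8.6 Y16.7
G1 X0.0 Y16.7
G1 X0.0 Y0.0
; layer 4
G0 Z14.5
G0 X0.0 Y0.0
G1 X24.8 Y0.0
G1 X24.8 Y5.9
G1 X8.6 Y5.9
G1 X8.6 Y16.7
G1 X0.0 Y16.7
G1 X0.0 Y0.0
; layer 5
G0 Z18.2
G0 X0.0 Y0.0
G1 X24.8 Y0.0
G1 X24.8 Y5.9
G1 X8.6 Y5.9
G1 X8.6 Y16.7
G1 X0.0 Y16.7
G1 X0.0 Y0.0
; layer 6
G0 Z21.8
G0 X0.0 Y0.0
G1 X24.8 Y0.0
G1 X24.8 Y5.9
G1 X8.6 Y5.9
G1 X8.6 Y16.7
G1 X0.0 Y16.7
G1 X0.0 Y0.0
M2 ; end

The solid is an L-shaped prism: outer 24.8 × 16.7 mm, arm thicknesses ≈ 5.9 mm (horizontal) and 8.6 mm (vertical), extruded 21.8 mm in z. Slicing at Δz = 3.6 mm — 6 equal slices spanning the solid's height, so layer i sits at z = i·h/6 — gives 6 non-empty perimeters. Each is a 6-segment closed polygon; G0 lifts to the layer z and rapids to the start vertex, then G1 traces the edges.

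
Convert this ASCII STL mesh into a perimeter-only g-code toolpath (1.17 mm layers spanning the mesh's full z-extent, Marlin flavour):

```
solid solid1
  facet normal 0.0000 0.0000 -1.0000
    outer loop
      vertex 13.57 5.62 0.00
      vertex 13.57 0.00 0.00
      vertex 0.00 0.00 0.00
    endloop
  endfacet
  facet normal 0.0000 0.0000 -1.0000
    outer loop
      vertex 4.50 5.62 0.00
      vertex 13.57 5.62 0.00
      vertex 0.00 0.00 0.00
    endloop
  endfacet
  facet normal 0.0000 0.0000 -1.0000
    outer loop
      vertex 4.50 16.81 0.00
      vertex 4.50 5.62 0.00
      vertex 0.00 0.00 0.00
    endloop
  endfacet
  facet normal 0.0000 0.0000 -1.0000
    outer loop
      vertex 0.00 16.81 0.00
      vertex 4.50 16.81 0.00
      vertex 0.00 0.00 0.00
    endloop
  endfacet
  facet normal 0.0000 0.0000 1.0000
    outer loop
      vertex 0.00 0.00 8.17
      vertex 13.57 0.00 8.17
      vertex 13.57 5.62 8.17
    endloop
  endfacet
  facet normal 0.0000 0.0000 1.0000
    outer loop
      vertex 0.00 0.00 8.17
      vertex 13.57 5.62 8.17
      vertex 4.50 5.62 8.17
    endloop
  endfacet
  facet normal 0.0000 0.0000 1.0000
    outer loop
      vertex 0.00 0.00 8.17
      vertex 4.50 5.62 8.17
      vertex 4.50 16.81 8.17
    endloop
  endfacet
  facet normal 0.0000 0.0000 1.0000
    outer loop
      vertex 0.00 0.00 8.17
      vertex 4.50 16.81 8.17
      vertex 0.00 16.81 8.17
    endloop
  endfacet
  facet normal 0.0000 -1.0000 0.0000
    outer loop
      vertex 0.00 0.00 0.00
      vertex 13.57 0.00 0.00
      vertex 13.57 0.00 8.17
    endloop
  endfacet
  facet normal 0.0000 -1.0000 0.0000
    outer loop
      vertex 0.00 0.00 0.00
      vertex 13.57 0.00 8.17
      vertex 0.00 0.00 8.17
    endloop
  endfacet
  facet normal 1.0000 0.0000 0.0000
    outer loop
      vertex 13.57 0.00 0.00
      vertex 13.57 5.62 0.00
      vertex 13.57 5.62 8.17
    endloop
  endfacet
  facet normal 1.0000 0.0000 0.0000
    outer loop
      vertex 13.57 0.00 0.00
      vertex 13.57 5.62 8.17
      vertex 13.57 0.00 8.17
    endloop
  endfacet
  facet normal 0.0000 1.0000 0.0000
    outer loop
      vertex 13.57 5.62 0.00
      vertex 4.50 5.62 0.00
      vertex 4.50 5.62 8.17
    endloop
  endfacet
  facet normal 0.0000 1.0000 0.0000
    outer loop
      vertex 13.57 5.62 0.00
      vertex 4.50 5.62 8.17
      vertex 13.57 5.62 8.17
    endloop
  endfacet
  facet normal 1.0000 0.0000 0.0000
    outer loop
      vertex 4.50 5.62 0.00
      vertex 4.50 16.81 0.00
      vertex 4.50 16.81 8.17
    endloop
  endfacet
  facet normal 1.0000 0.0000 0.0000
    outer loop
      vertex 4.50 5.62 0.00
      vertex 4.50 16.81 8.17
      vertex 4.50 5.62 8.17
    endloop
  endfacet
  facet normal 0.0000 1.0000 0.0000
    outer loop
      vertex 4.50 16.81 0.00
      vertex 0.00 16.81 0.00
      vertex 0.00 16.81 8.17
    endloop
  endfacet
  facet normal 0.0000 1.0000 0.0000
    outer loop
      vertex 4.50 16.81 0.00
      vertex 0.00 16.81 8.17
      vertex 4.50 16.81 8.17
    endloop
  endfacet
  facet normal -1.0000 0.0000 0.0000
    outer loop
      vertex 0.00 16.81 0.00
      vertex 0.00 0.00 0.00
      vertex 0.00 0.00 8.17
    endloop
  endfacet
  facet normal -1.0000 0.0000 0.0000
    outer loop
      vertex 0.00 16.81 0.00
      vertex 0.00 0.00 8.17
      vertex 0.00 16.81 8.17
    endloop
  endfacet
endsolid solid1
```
; perimeter-only toolpath
G21 ; units = mm
G90 ; absolute positioning
G28 ; home
; layer 1
G0 Z1.17
G0 X0.00 Y0.00
G1 X13.57 Y0.00
G1 X13.57 Y5.62
G1 X4.50 Y5.62
G1 X4.50 Y16.81
G1 X0.00 Y16.81
G1 X0.00 Y0.00
; layer 2
G0 Z2.33
G0 X0.00 Y0.00
G1 X13.57 Y0.00
G1 X13.57 Y5.62
G1 X4.50 Y5.62
G1 X4.50 Y16.81
G1 X0.00 Y16.81
G1 X0.00 Y0.00
; layer 3
G0 Z3.50
G0 X0.00 Y0.00
G1 X13.57 Y0.00
G1 X13.57 Y5.62
G1 X4.50 Y5.62
G1 X4.50 Y16.81
G1 X0.00 Y16.81
G1 X0.00 Y0.00
; layer 4
G0 Z4.67
G0 X0.00 Y0.00
G1 X13.57 Y0.00
G1 X13.57 Y5.62
G1 X4.50 Y5.62
G1 X4.50 Y16.81
G1 X0.00 Y16.81
G1 X0.00 Y0.00
; layer 5
G0 Z5.84
G0 X0.00 Y0.00
G1 X13.57 Y0.00
G1 X13.57 Y5.62
G1 X4.50 Y5.62
G1 X4.50 Y16.81
G1 X0.00 Y16.81
G1 X0.00 Y0.00
; layer 6
G0 Z7.00
G0 X0.00 Y0.00
G1 X13.57 Y0.00
G1 X13.57 Y5.62
G1 X4.50 Y5.62
G1 X4.50 Y16.81
G1 X0.00 Y16.81
G1 X0.00 Y0.00
; layer 7
G0 Z8.17
G0 X0.00 Y0.00
G1 X13.57 Y0.00
G1 X13.57 Y5.62
G1 X4.50 Y5.62
G1 X4.50 Y16.81
G1 X0.00 Y16.81
G1 X0.00 Y0.00
M2 ; end

The solid is an L-shaped prism: outer 13.6 × 16.8 mm, arm thicknesses ≈ 5.62 mm (horizontal) and 4.5 mm (vertical), extruded 8.17 mm in z. Slicing at Δz = 1.17 mm — 7 equal slices spanning the solid's height, so layer i sits at z = i·h/7 — gives 7 non-empty perimeters. Each is a 6-segment closed polygon; G0 lifts to the layer z and rapids to the start vertex, then G1 traces the edges.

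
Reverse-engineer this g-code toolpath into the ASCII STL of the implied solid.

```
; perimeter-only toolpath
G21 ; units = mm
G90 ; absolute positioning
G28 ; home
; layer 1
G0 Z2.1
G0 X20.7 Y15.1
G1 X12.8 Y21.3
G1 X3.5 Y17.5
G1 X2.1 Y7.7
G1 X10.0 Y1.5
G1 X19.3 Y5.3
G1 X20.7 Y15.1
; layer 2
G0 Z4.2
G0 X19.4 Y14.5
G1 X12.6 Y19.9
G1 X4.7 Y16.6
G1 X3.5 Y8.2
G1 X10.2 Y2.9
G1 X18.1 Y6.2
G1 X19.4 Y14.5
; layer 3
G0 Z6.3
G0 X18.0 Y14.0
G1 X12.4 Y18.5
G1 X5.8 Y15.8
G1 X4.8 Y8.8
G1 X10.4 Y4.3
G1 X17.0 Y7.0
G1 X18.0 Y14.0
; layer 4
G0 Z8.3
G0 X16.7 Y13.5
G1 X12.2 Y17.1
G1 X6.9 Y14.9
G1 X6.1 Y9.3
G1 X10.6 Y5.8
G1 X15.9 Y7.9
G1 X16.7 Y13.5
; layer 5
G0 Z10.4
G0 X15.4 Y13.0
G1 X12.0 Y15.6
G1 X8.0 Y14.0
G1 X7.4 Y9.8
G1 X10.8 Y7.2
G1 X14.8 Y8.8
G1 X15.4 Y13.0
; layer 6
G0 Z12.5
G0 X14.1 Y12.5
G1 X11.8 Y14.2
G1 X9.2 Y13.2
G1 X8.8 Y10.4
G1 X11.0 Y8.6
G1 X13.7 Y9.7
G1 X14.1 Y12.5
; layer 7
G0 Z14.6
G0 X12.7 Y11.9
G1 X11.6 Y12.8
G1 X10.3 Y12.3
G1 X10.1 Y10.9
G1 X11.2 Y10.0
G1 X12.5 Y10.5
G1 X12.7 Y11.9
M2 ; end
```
solid part
  facet normal 0.0000 0.0000 -1.0000
    outer loop
      vertex 2.4 18.4 0.0
      vertex 13.0 22.7 0.0
      vertex 22.0 15.6 0.0
    endloop
  endfacet
  facet normal 0.0000 0.0000 -1.0000
    outer loop
      vertex 0.8 7.2 0.0
      vertex 2.4 18.4 0.0
      vertex 22.0 15.6 0.0
    endloop
  endfacet
  facet normal 0.0000 0.0000 -1.0000
    outer loop
      vertex 9.8 0.1 0.0
      vertex 0.8 7.2 0.0
      vertex 22.0 15.6 0.0
    endloop
  endfacet
  facet normal 0.0000 0.0000 -1.0000
    outer loop
      vertex 20.4 4.4 0.0
      vertex 9.8 0.1 0.0
      vertex 22.0 15.6 0.0
    endloop
  endfacet
  facet normal 0.5333 0.6760 0.5085
    outer loop
      vertex 22.0 15.6 0.0
      vertex 13.0 22.7 0.0
      vertex 11.4 11.4 16.7
    endloop
  endfacet
  facet normal -0.3236 0.7978 0.5088
    outer loop
      vertex 13.0 22.7 0.0
      vertex 2.4 18.4 0.0
      vertex 11.4 11.4 16.7
    endloop
  endfacet
  facet normal -0.8516 0.1217 0.5099
    outer loop
      vertex 2.4 18.4 0.0
      vertex 0.8 7.2 0.0
      vertex 11.4 11.4 16.7
    endloop
  endfacet
  facet normal -0.5333 -0.6760 0.5085
    outer loop
      vertex 0.8 7.2 0.0
      vertex 9.8 0.1 0.0
      vertex 11.4 11.4 16.7
    endloop
  endfacet
  facet normal 0.3236 -0.7978 0.5088
    outer loop
      vertex 9.8 0.1 0.0
      vertex 20.4 4.4 0.0
      vertex 11.4 11.4 16.7
    endloop
  endfacet
  facet normal 0.8516 -0.1217 0.5099
    outer loop
      vertex 20.4 4.4 0.0
      vertex 22.0 15.6 0.0
      vertex 11.4 11.4 16.7
    endloop
  endfacet
endsolid part

The G0 Z moves step by Δz≈2.1 mm. The G1 loops shrink linearly with z, so the solid tapers from its base footprint up to z≈16.7. Closing with a flat bottom cap and the tapered top and triangulating gives 10 facets — a regular 6-sided pyramid, base circumscribed radius ≈ 11.4 mm, apex at z ≈ 16.7 mm.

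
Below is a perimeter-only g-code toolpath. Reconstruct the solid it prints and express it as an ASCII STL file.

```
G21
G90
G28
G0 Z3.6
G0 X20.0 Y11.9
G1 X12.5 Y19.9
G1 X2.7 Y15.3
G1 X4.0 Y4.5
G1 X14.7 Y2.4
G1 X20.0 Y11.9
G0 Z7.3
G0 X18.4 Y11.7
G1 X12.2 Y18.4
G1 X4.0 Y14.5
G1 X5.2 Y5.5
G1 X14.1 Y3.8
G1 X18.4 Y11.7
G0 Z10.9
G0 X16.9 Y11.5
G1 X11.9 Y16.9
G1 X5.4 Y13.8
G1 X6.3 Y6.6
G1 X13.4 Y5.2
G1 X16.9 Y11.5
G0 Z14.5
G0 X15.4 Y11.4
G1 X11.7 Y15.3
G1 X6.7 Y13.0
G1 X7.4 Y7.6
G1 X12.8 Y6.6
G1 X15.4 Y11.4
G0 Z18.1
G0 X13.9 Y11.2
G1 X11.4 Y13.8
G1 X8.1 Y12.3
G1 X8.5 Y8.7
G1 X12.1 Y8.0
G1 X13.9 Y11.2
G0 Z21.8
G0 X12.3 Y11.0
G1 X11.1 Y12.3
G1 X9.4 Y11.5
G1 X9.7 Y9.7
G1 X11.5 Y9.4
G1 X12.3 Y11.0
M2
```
solid part
  facet normal 0.0000 0.0000 -1.0000
    outer loop
      vertex 1.3 16.0 0.0
      vertex 12.8 21.4 0.0
      vertex 21.5 12.1 0.0
    endloop
  endfacet
  facet normal 0.0000 0.0000 -1.0000
    outer loop
      vertex 2.9 3.4 0.0
      vertex 1.3 16.0 0.0
      vertex 21.5 12.1 0.0
    endloop
  endfacet
  facet normal 0.0000 0.0000 -1.0000
    outer loop
      vertex 15.4 1.0 0.0
      vertex 2.9 3.4 0.0
      vertex 21.5 12.1 0.0
    endloop
  endfacet
  facet normal 0.6909 0.6463 0.3241
    outer loop
      vertex 21.5 12.1 0.0
      vertex 12.8 21.4 0.0
      vertex 10.8 10.8 25.4
    endloop
  endfacet
  facet normal -0.4019 0.8559 0.3255
    outer loop
      vertex 12.8 21.4 0.0
      vertex 1.3 16.0 0.0
      vertex 10.8 10.8 25.4
    endloop
  endfacet
  facet normal -0.9377 -0.1191 0.3263
    outer loop
      vertex 1.3 16.0 0.0
      vertex 2.9 3.4 0.0
      vertex 10.8 10.8 25.4
    endloop
  endfacet
  facet normal -0.1783 -0.9284 0.3259
    outer loop
      vertex 2.9 3.4 0.0
      vertex 15.4 1.0 0.0
      vertex 10.8 10.8 25.4
    endloop
  endfacet
  facet normal 0.8286 -0.4553 0.3257
    outer loop
      vertex 15.4 1.0 0.0
      vertex 21.5 12.1 0.0
      vertex 10.8 10.8 25.4
    endloop
  endfacet
endsolid part

The G0 Z moves step by Δz≈3.6 mm. The G1 loops shrink linearly with z, so the solid tapers from its base footprint up to z≈25.4. Closing with a flat bottom cap and the tapered top and triangulating gives 8 facets — a regular 5-sided pyramid, base circumscribed radius ≈ 10.8 mm, apex at z ≈ 25.4 mm.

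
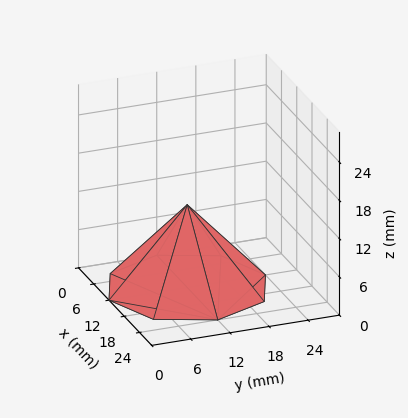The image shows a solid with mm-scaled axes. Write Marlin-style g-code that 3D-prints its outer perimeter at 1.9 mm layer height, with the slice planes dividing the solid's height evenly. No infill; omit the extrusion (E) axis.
Reading the render: the shape is a regular 8-sided pyramid, base circumscribed radius ≈ 12 mm, apex at z ≈ 13 mm (dimensions read to the nearest mm from the axis ticks). For the g-code, the solid's height is divided into equal slices at the stated Δz and each level perimeter traced with G1 moves after a G0 lift.

; perimeter-only toolpath
G21 ; units = mm
G90 ; absolute positioning
G28 ; home
; layer 1
G0 Z1.9
G0 X22.3 Y12.0
G1 X19.3 Y19.3
G1 X12.0 Y22.3
G1 X4.7 Y19.3
G1 X1.7 Y12.0
G1 X4.7 Y4.7
G1 X12.0 Y1.7
G1 X19.3 Y4.7
G1 X22.3 Y12.0
; layer 2
G0 Z3.7
G0 X20.6 Y12.0
G1 X18.1 Y18.1
G1 X12.0 Y20.6
G1 X5.9 Y18.1
G1 X3.4 Y12.0
G1 X5.9 Y5.9
G1 X12.0 Y3.4
G1 X18.1 Y5.9
G1 X20.6 Y12.0
; layer 3
G0 Z5.6
G0 X18.9 Y12.0
G1 X16.9 Y16.9
G1 X12.0 Y18.9
G1 X7.1 Y16.9
G1 X5.1 Y12.0
G1 X7.1 Y7.1
G1 X12.0 Y5.1
G1 X16.9 Y7.1
G1 X18.9 Y12.0
; layer 4
G0 Z7.4
G0 X17.1 Y12.0
G1 X15.6 Y15.6
G1 X12.0 Y17.1
G1 X8.4 Y15.6
G1 X6.9 Y12.0
G1 X8.4 Y8.4
G1 X12.0 Y6.9
G1 X15.6 Y8.4
G1 X17.1 Y12.0
; layer 5
G0 Z9.3
G0 X15.4 Y12.0
G1 X14.4 Y14.4
G1 X12.0 Y15.4
G1 X9.6 Y14.4
G1 X8.6 Y12.0
G1 X9.6 Y9.6
G1 X12.0 Y8.6
G1 X14.4 Y9.6
G1 X15.4 Y12.0
; layer 6
G0 Z11.1
G0 X13.7 Y12.0
G1 X13.2 Y13.2
G1 X12.0 Y13.7
G1 X10.8 Y13.2
G1 X10.3 Y12.0
G1 X10.8 Y10.8
G1 X12.0 Y10.3
G1 X13.2 Y10.8
G1 X13.7 Y12.0
M2 ; end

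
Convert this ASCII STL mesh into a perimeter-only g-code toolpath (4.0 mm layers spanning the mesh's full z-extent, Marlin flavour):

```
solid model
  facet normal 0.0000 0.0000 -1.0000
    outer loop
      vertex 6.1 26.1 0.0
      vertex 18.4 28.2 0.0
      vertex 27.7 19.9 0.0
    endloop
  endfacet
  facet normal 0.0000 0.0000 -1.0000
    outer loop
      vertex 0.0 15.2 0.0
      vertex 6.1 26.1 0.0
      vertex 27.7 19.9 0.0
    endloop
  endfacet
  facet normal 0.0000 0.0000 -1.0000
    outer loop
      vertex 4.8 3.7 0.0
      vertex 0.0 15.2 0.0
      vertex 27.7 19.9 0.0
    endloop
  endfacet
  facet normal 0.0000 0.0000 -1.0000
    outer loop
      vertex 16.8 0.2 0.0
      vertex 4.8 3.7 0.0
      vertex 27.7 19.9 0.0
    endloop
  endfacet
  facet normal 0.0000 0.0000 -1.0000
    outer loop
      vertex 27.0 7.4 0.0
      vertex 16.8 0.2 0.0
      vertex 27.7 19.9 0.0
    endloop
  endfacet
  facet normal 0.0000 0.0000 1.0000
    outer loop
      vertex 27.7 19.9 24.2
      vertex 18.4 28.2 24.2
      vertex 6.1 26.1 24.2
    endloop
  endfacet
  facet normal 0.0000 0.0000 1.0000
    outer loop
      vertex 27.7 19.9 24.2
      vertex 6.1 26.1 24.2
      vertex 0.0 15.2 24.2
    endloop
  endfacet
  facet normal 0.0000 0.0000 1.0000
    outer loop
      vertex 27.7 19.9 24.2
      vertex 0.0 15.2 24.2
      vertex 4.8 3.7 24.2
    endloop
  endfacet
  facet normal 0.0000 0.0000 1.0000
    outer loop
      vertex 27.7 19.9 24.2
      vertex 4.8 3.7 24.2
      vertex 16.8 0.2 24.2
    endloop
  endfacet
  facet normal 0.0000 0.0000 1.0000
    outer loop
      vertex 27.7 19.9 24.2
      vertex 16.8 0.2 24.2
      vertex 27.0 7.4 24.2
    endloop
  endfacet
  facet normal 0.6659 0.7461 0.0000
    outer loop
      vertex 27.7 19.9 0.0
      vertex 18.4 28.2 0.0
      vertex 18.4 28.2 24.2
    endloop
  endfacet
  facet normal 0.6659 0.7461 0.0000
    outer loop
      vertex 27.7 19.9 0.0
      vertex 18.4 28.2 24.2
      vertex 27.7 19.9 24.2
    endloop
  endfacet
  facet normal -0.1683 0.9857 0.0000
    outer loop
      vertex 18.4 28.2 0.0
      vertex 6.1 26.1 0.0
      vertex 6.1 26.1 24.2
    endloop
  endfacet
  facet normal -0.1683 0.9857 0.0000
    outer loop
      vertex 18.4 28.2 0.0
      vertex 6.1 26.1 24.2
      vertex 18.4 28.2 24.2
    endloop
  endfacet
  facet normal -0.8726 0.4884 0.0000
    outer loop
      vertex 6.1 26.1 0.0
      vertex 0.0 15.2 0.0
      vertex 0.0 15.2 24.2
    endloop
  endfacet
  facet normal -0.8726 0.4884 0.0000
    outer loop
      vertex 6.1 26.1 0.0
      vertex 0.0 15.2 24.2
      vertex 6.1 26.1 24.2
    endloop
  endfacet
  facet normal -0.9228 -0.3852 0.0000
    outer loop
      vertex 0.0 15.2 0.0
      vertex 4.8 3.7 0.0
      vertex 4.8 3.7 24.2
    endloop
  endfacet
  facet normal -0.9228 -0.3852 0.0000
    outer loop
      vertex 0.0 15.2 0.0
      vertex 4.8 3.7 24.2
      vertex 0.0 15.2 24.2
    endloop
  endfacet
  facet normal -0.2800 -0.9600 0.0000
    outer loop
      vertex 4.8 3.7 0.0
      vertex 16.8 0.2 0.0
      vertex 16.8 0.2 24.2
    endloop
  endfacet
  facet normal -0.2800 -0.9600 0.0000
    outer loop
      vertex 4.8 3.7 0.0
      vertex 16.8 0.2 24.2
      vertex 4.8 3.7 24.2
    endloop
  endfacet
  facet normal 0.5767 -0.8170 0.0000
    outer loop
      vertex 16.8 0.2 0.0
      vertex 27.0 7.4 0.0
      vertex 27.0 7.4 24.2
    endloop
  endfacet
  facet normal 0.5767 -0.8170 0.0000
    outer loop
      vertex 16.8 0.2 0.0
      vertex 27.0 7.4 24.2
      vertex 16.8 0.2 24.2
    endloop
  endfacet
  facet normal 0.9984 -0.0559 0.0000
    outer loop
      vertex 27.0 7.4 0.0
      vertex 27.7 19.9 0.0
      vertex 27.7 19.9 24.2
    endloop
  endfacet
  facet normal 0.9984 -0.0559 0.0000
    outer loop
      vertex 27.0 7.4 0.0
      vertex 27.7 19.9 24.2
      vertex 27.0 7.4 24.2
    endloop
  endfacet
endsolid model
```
; perimeter-only toolpath
G21 ; units = mm
G90 ; absolute positioning
G28 ; home
; layer 1
G0 Z4.0
G0 X27.7 Y19.9
G1 X18.4 Y28.2
G1 X6.1 Y26.1
G1 X0.0 Y15.2
G1 X4.8 Y3.7
G1 X16.8 Y0.2
G1 X27.0 Y7.4
G1 X27.7 Y19.9
; layer 2
G0 Z8.1
G0 X27.7 Y19.9
G1 X18.4 Y28.2
G1 X6.1 Y26.1
G1 X0.0 Y15.2
G1 X4.8 Y3.7
G1 X16.8 Y0.2
G1 X27.0 Y7.4
G1 X27.7 Y19.9
; layer 3
G0 Z12.1
G0 X27.7 Y19.9
G1 X18.4 Y28.2
G1 X6.1 Y26.1
G1 X0.0 Y15.2
G1 X4.8 Y3.7
G1 X16.8 Y0.2
G1 X27.0 Y7.4
G1 X27.7 Y19.9
; layer 4
G0 Z16.1
G0 X27.7 Y19.9
G1 X18.4 Y28.2
G1 X6.1 Y26.1
G1 X0.0 Y15.2
G1 X4.8 Y3.7
G1 X16.8 Y0.2
G1 X27.0 Y7.4
G1 X27.7 Y19.9
; layer 5
G0 Z20.2
G0 X27.7 Y19.9
G1 X18.4 Y28.2
G1 X6.1 Y26.1
G1 X0.0 Y15.2
G1 X4.8 Y3.7
G1 X16.8 Y0.2
G1 X27.0 Y7.4
G1 X27.7 Y19.9
; layer 6
G0 Z24.2
G0 X27.7 Y19.9
G1 X18.4 Y28.2
G1 X6.1 Y26.1
G1 X0.0 Y15.2
G1 X4.8 Y3.7
G1 X16.8 Y0.2
G1 X27.0 Y7.4
G1 X27.7 Y19.9
M2 ; end

The solid is a regular 7-sided prism (a cylinder approximated with 7 flat sides), circumscribed radius ≈ 14.4 mm, height ≈ 24.2 mm. Slicing at Δz = 4.0 mm — 6 equal slices spanning the solid's height, so layer i sits at z = i·h/6 — gives 6 non-empty perimeters. Each is a 7-segment closed polygon; G0 lifts to the layer z and rapids to the start vertex, then G1 traces the edges.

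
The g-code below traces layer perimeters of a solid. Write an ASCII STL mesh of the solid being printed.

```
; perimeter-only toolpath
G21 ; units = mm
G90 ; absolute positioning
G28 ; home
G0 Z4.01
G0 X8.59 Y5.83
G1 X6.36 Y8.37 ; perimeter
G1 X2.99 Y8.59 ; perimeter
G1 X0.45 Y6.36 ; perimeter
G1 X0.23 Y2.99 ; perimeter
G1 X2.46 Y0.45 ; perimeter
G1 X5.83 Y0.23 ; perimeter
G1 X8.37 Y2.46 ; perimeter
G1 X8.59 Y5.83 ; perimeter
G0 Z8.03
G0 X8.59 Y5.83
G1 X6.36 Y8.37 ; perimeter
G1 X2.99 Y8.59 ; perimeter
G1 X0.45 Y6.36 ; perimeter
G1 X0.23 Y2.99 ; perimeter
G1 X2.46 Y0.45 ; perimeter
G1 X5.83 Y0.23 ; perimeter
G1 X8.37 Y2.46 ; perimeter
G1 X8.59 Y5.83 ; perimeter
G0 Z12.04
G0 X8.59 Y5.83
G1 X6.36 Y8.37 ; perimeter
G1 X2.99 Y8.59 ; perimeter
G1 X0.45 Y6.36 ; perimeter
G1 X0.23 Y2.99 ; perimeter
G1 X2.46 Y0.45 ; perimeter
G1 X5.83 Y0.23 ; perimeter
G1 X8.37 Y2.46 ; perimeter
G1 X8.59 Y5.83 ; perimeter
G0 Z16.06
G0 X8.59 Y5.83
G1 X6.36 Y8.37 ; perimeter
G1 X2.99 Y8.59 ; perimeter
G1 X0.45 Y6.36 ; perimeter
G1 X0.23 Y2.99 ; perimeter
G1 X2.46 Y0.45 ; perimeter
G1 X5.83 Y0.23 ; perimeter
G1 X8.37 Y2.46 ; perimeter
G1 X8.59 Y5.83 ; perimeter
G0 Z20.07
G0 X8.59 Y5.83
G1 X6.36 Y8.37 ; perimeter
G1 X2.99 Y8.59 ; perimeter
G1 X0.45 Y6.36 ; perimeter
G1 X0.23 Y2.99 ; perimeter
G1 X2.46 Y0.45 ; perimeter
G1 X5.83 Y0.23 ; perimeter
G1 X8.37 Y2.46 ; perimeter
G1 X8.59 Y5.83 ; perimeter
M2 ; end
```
solid part
  facet normal 0.0000 0.0000 -1.0000
    outer loop
      vertex 2.99 8.59 0.00
      vertex 6.36 8.37 0.00
      vertex 8.59 5.83 0.00
    endloop
  endfacet
  facet normal 0.0000 0.0000 -1.0000
    outer loop
      vertex 0.45 6.36 0.00
      vertex 2.99 8.59 0.00
      vertex 8.59 5.83 0.00
    endloop
  endfacet
  facet normal 0.0000 0.0000 -1.0000
    outer loop
      vertex 0.23 2.99 0.00
      vertex 0.45 6.36 0.00
      vertex 8.59 5.83 0.00
    endloop
  endfacet
  facet normal 0.0000 0.0000 -1.0000
    outer loop
      vertex 2.46 0.45 0.00
      vertex 0.23 2.99 0.00
      vertex 8.59 5.83 0.00
    endloop
  endfacet
  facet normal 0.0000 0.0000 -1.0000
    outer loop
      vertex 5.83 0.23 0.00
      vertex 2.46 0.45 0.00
      vertex 8.59 5.83 0.00
    endloop
  endfacet
  facet normal 0.0000 0.0000 -1.0000
    outer loop
      vertex 8.37 2.46 0.00
      vertex 5.83 0.23 0.00
      vertex 8.59 5.83 0.00
    endloop
  endfacet
  facet normal 0.0000 0.0000 1.0000
    outer loop
      vertex 8.59 5.83 20.07
      vertex 6.36 8.37 20.07
      vertex 2.99 8.59 20.07
    endloop
  endfacet
  facet normal 0.0000 0.0000 1.0000
    outer loop
      vertex 8.59 5.83 20.07
      vertex 2.99 8.59 20.07
      vertex 0.45 6.36 20.07
    endloop
  endfacet
  facet normal 0.0000 0.0000 1.0000
    outer loop
      vertex 8.59 5.83 20.07
      vertex 0.45 6.36 20.07
      vertex 0.23 2.99 20.07
    endloop
  endfacet
  facet normal 0.0000 0.0000 1.0000
    outer loop
      vertex 8.59 5.83 20.07
      vertex 0.23 2.99 20.07
      vertex 2.46 0.45 20.07
    endloop
  endfacet
  facet normal 0.0000 0.0000 1.0000
    outer loop
      vertex 8.59 5.83 20.07
      vertex 2.46 0.45 20.07
      vertex 5.83 0.23 20.07
    endloop
  endfacet
  facet normal 0.0000 0.0000 1.0000
    outer loop
      vertex 8.59 5.83 20.07
      vertex 5.83 0.23 20.07
      vertex 8.37 2.46 20.07
    endloop
  endfacet
  facet normal 0.7515 0.6598 0.0000
    outer loop
      vertex 8.59 5.83 0.00
      vertex 6.36 8.37 0.00
      vertex 6.36 8.37 20.07
    endloop
  endfacet
  facet normal 0.7515 0.6598 0.0000
    outer loop
      vertex 8.59 5.83 0.00
      vertex 6.36 8.37 20.07
      vertex 8.59 5.83 20.07
    endloop
  endfacet
  facet normal 0.0651 0.9979 0.0000
    outer loop
      vertex 6.36 8.37 0.00
      vertex 2.99 8.59 0.00
      vertex 2.99 8.59 20.07
    endloop
  endfacet
  facet normal 0.0651 0.9979 0.0000
    outer loop
      vertex 6.36 8.37 0.00
      vertex 2.99 8.59 20.07
      vertex 6.36 8.37 20.07
    endloop
  endfacet
  facet normal -0.6598 0.7515 0.0000
    outer loop
      vertex 2.99 8.59 0.00
      vertex 0.45 6.36 0.00
      vertex 0.45 6.36 20.07
    endloop
  endfacet
  facet normal -0.6598 0.7515 0.0000
    outer loop
      vertex 2.99 8.59 0.00
      vertex 0.45 6.36 20.07
      vertex 2.99 8.59 20.07
    endloop
  endfacet
  facet normal -0.9979 0.0651 0.0000
    outer loop
      vertex 0.45 6.36 0.00
      vertex 0.23 2.99 0.00
      vertex 0.23 2.99 20.07
    endloop
  endfacet
  facet normal -0.9979 0.0651 0.0000
    outer loop
      vertex 0.45 6.36 0.00
      vertex 0.23 2.99 20.07
      vertex 0.45 6.36 20.07
    endloop
  endfacet
  facet normal -0.7515 -0.6598 0.0000
    outer loop
      vertex 0.23 2.99 0.00
      vertex 2.46 0.45 0.00
      vertex 2.46 0.45 20.07
    endloop
  endfacet
  facet normal -0.7515 -0.6598 0.0000
    outer loop
      vertex 0.23 2.99 0.00
      vertex 2.46 0.45 20.07
      vertex 0.23 2.99 20.07
    endloop
  endfacet
  facet normal -0.0651 -0.9979 0.0000
    outer loop
      vertex 2.46 0.45 0.00
      vertex 5.83 0.23 0.00
      vertex 5.83 0.23 20.07
    endloop
  endfacet
  facet normal -0.0651 -0.9979 0.0000
    outer loop
      vertex 2.46 0.45 0.00
      vertex 5.83 0.23 20.07
      vertex 2.46 0.45 20.07
    endloop
  endfacet
  facet normal 0.6598 -0.7515 0.0000
    outer loop
      vertex 5.83 0.23 0.00
      vertex 8.37 2.46 0.00
      vertex 8.37 2.46 20.07
    endloop
  endfacet
  facet normal 0.6598 -0.7515 0.0000
    outer loop
      vertex 5.83 0.23 0.00
      vertex 8.37 2.46 20.07
      vertex 5.83 0.23 20.07
    endloop
  endfacet
  facet normal 0.9979 -0.0651 0.0000
    outer loop
      vertex 8.37 2.46 0.00
      vertex 8.59 5.83 0.00
      vertex 8.59 5.83 20.07
    endloop
  endfacet
  facet normal 0.9979 -0.0651 0.0000
    outer loop
      vertex 8.37 2.46 0.00
      vertex 8.59 5.83 20.07
      vertex 8.37 2.46 20.07
    endloop
  endfacet
endsolid part

The G0 Z moves step by Δz≈4.01 mm. Every layer's G1 loop is the same polygon, so the solid is a straight extrusion of it from z=0 to z≈20.1. Closing with flat bottom and top caps and triangulating gives 28 facets — a regular 8-sided prism (a cylinder approximated with 8 flat sides), circumscribed radius ≈ 4.41 mm, height ≈ 20.1 mm.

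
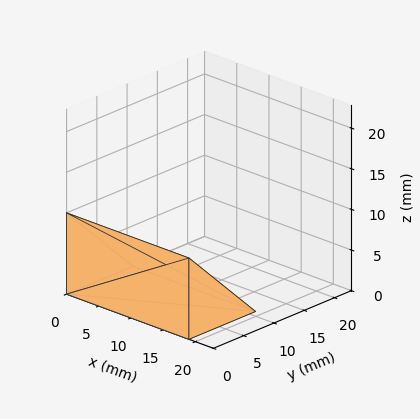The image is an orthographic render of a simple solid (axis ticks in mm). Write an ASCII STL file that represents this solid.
Reading the render: the shape is a wedge (ramp): 19 × 11 mm base, rising to 10 mm along the y=0 edge and sloping linearly to z=0 at y=11 (dimensions read to the nearest mm from the axis ticks). For the STL, each face is triangulated and given an outward normal.

solid part
  facet normal 0.0000 0.0000 -1.0000
    outer loop
      vertex 19.000 11.000 0.000
      vertex 19.000 0.000 0.000
      vertex 0.000 0.000 0.000
    endloop
  endfacet
  facet normal 0.0000 0.0000 -1.0000
    outer loop
      vertex 0.000 11.000 0.000
      vertex 19.000 11.000 0.000
      vertex 0.000 0.000 0.000
    endloop
  endfacet
  facet normal 0.0000 -1.0000 0.0000
    outer loop
      vertex 0.000 0.000 0.000
      vertex 19.000 0.000 0.000
      vertex 19.000 0.000 10.000
    endloop
  endfacet
  facet normal 0.0000 -1.0000 0.0000
    outer loop
      vertex 0.000 0.000 0.000
      vertex 19.000 0.000 10.000
      vertex 0.000 0.000 10.000
    endloop
  endfacet
  facet normal 0.0000 0.6727 0.7399
    outer loop
      vertex 0.000 0.000 10.000
      vertex 19.000 0.000 10.000
      vertex 19.000 11.000 0.000
    endloop
  endfacet
  facet normal 0.0000 0.6727 0.7399
    outer loop
      vertex 0.000 0.000 10.000
      vertex 19.000 11.000 0.000
      vertex 0.000 11.000 0.000
    endloop
  endfacet
  facet normal -1.0000 0.0000 0.0000
    outer loop
      vertex 0.000 0.000 10.000
      vertex 0.000 11.000 0.000
      vertex 0.000 0.000 0.000
    endloop
  endfacet
  facet normal 1.0000 0.0000 0.0000
    outer loop
      vertex 19.000 0.000 0.000
      vertex 19.000 11.000 0.000
      vertex 19.000 0.000 10.000
    endloop
  endfacet
endsolid part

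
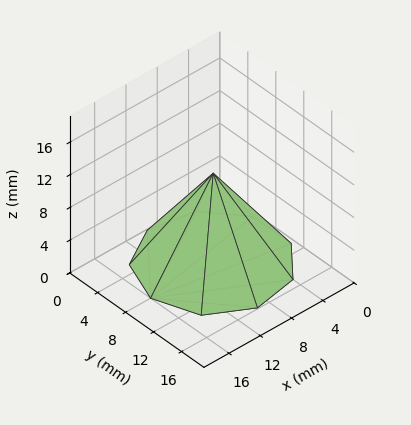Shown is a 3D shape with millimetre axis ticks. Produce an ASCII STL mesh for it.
Reading the render: the shape is a regular 9-sided pyramid, base circumscribed radius ≈ 8 mm, apex at z ≈ 11 mm (dimensions read to the nearest mm from the axis ticks). For the STL, each face is triangulated and given an outward normal.

solid part
  facet normal 0.0000 0.0000 -1.0000
    outer loop
      vertex 9.389 15.878 0.000
      vertex 14.128 13.142 0.000
      vertex 16.000 8.000 0.000
    endloop
  endfacet
  facet normal 0.0000 0.0000 -1.0000
    outer loop
      vertex 4.000 14.928 0.000
      vertex 9.389 15.878 0.000
      vertex 16.000 8.000 0.000
    endloop
  endfacet
  facet normal 0.0000 0.0000 -1.0000
    outer loop
      vertex 0.482 10.736 0.000
      vertex 4.000 14.928 0.000
      vertex 16.000 8.000 0.000
    endloop
  endfacet
  facet normal 0.0000 0.0000 -1.0000
    outer loop
      vertex 0.482 5.264 0.000
      vertex 0.482 10.736 0.000
      vertex 16.000 8.000 0.000
    endloop
  endfacet
  facet normal 0.0000 0.0000 -1.0000
    outer loop
      vertex 4.000 1.072 0.000
      vertex 0.482 5.264 0.000
      vertex 16.000 8.000 0.000
    endloop
  endfacet
  facet normal 0.0000 0.0000 -1.0000
    outer loop
      vertex 9.389 0.122 0.000
      vertex 4.000 1.072 0.000
      vertex 16.000 8.000 0.000
    endloop
  endfacet
  facet normal 0.0000 0.0000 -1.0000
    outer loop
      vertex 14.128 2.858 0.000
      vertex 9.389 0.122 0.000
      vertex 16.000 8.000 0.000
    endloop
  endfacet
  facet normal 0.7758 0.2824 0.5642
    outer loop
      vertex 16.000 8.000 0.000
      vertex 14.128 13.142 0.000
      vertex 8.000 8.000 11.000
    endloop
  endfacet
  facet normal 0.4128 0.7150 0.5642
    outer loop
      vertex 14.128 13.142 0.000
      vertex 9.389 15.878 0.000
      vertex 8.000 8.000 11.000
    endloop
  endfacet
  facet normal -0.1433 0.8131 0.5642
    outer loop
      vertex 9.389 15.878 0.000
      vertex 4.000 14.928 0.000
      vertex 8.000 8.000 11.000
    endloop
  endfacet
  facet normal -0.6324 0.5307 0.5642
    outer loop
      vertex 4.000 14.928 0.000
      vertex 0.482 10.736 0.000
      vertex 8.000 8.000 11.000
    endloop
  endfacet
  facet normal -0.8256 0.0000 0.5643
    outer loop
      vertex 0.482 10.736 0.000
      vertex 0.482 5.264 0.000
      vertex 8.000 8.000 11.000
    endloop
  endfacet
  facet normal -0.6324 -0.5307 0.5642
    outer loop
      vertex 0.482 5.264 0.000
      vertex 4.000 1.072 0.000
      vertex 8.000 8.000 11.000
    endloop
  endfacet
  facet normal -0.1433 -0.8131 0.5642
    outer loop
      vertex 4.000 1.072 0.000
      vertex 9.389 0.122 0.000
      vertex 8.000 8.000 11.000
    endloop
  endfacet
  facet normal 0.4128 -0.7150 0.5642
    outer loop
      vertex 9.389 0.122 0.000
      vertex 14.128 2.858 0.000
      vertex 8.000 8.000 11.000
    endloop
  endfacet
  facet normal 0.7758 -0.2824 0.5642
    outer loop
      vertex 14.128 2.858 0.000
      vertex 16.000 8.000 0.000
      vertex 8.000 8.000 11.000
    endloop
  endfacet
endsolid part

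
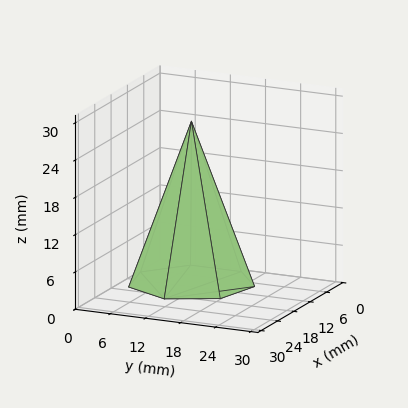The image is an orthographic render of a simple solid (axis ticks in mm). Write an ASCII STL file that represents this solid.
Reading the render: the shape is a regular 7-sided pyramid, base circumscribed radius ≈ 10 mm, apex at z ≈ 26 mm (dimensions read to the nearest mm from the axis ticks). For the STL, each face is triangulated and given an outward normal.

solid part
  facet normal 0.0000 0.0000 -1.0000
    outer loop
      vertex 7.77 19.75 0.00
      vertex 16.23 17.82 0.00
      vertex 20.00 10.00 0.00
    endloop
  endfacet
  facet normal 0.0000 0.0000 -1.0000
    outer loop
      vertex 0.99 14.34 0.00
      vertex 7.77 19.75 0.00
      vertex 20.00 10.00 0.00
    endloop
  endfacet
  facet normal 0.0000 0.0000 -1.0000
    outer loop
      vertex 0.99 5.66 0.00
      vertex 0.99 14.34 0.00
      vertex 20.00 10.00 0.00
    endloop
  endfacet
  facet normal 0.0000 0.0000 -1.0000
    outer loop
      vertex 7.77 0.25 0.00
      vertex 0.99 5.66 0.00
      vertex 20.00 10.00 0.00
    endloop
  endfacet
  facet normal 0.0000 0.0000 -1.0000
    outer loop
      vertex 16.23 2.18 0.00
      vertex 7.77 0.25 0.00
      vertex 20.00 10.00 0.00
    endloop
  endfacet
  facet normal 0.8511 0.4103 0.3274
    outer loop
      vertex 20.00 10.00 0.00
      vertex 16.23 17.82 0.00
      vertex 10.00 10.00 26.00
    endloop
  endfacet
  facet normal 0.2102 0.9212 0.3274
    outer loop
      vertex 16.23 17.82 0.00
      vertex 7.77 19.75 0.00
      vertex 10.00 10.00 26.00
    endloop
  endfacet
  facet normal -0.5893 0.7385 0.3275
    outer loop
      vertex 7.77 19.75 0.00
      vertex 0.99 14.34 0.00
      vertex 10.00 10.00 26.00
    endloop
  endfacet
  facet normal -0.9449 0.0000 0.3274
    outer loop
      vertex 0.99 14.34 0.00
      vertex 0.99 5.66 0.00
      vertex 10.00 10.00 26.00
    endloop
  endfacet
  facet normal -0.5893 -0.7385 0.3275
    outer loop
      vertex 0.99 5.66 0.00
      vertex 7.77 0.25 0.00
      vertex 10.00 10.00 26.00
    endloop
  endfacet
  facet normal 0.2102 -0.9212 0.3274
    outer loop
      vertex 7.77 0.25 0.00
      vertex 16.23 2.18 0.00
      vertex 10.00 10.00 26.00
    endloop
  endfacet
  facet normal 0.8511 -0.4103 0.3274
    outer loop
      vertex 16.23 2.18 0.00
      vertex 20.00 10.00 0.00
      vertex 10.00 10.00 26.00
    endloop
  endfacet
endsolid part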